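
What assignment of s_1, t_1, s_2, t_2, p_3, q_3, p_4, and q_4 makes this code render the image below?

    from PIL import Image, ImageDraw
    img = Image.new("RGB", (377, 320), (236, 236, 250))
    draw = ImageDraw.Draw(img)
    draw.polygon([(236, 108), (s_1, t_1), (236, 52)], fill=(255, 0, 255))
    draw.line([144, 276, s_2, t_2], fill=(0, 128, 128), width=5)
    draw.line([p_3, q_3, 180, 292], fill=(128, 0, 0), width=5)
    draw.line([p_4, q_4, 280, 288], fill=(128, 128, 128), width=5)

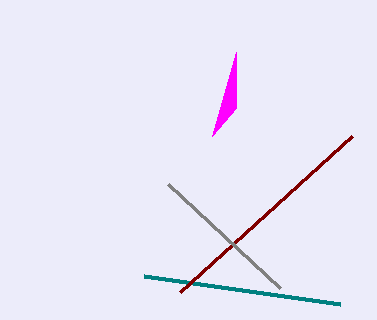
s_1 = 212
t_1 = 136
s_2 = 340
t_2 = 304
p_3 = 352
q_3 = 136
p_4 = 168
q_4 = 184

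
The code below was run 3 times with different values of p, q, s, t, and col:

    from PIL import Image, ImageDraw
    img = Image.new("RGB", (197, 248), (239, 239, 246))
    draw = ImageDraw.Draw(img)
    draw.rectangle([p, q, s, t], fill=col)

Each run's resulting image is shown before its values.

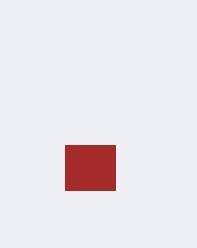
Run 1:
p = 65, q = 145, s = 115, t = 190, col = 'brown'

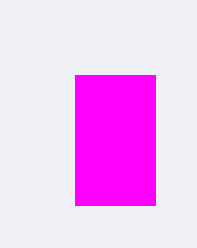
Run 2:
p = 75; q = 75; s = 155; t = 205; col = 'magenta'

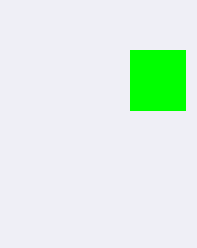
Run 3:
p = 130
q = 50
s = 185
t = 110
col = 'lime'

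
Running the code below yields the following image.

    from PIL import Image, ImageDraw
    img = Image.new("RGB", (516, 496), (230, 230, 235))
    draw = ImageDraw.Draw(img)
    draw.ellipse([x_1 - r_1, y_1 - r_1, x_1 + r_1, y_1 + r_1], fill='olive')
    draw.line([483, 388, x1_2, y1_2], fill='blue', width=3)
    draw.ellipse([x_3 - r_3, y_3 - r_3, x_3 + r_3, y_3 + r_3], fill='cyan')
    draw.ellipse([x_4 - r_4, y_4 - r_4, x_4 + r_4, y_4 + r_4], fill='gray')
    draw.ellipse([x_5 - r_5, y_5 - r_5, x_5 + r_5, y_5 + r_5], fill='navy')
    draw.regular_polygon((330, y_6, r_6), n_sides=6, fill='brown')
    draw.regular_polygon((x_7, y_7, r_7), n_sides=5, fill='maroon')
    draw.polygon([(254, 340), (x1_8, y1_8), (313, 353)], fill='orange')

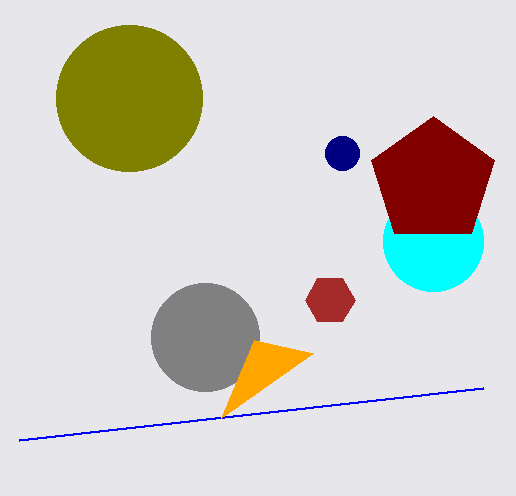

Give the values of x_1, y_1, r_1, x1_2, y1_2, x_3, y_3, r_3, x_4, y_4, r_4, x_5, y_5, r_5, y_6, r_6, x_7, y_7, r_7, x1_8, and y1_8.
x_1 = 129
y_1 = 98
r_1 = 73
x1_2 = 19
y1_2 = 440
x_3 = 433
y_3 = 241
r_3 = 50
x_4 = 205
y_4 = 337
r_4 = 54
x_5 = 342
y_5 = 153
r_5 = 17
y_6 = 300
r_6 = 25
x_7 = 433
y_7 = 181
r_7 = 65
x1_8 = 221
y1_8 = 418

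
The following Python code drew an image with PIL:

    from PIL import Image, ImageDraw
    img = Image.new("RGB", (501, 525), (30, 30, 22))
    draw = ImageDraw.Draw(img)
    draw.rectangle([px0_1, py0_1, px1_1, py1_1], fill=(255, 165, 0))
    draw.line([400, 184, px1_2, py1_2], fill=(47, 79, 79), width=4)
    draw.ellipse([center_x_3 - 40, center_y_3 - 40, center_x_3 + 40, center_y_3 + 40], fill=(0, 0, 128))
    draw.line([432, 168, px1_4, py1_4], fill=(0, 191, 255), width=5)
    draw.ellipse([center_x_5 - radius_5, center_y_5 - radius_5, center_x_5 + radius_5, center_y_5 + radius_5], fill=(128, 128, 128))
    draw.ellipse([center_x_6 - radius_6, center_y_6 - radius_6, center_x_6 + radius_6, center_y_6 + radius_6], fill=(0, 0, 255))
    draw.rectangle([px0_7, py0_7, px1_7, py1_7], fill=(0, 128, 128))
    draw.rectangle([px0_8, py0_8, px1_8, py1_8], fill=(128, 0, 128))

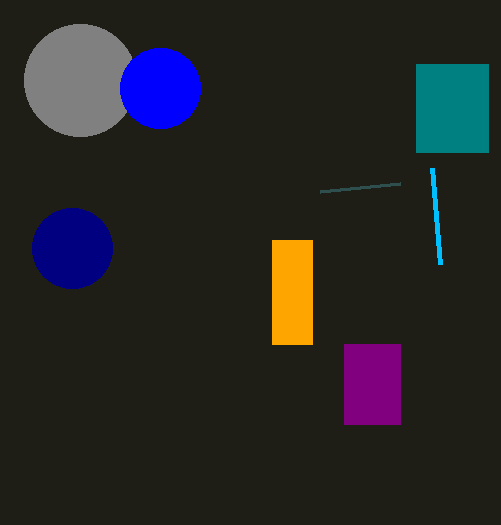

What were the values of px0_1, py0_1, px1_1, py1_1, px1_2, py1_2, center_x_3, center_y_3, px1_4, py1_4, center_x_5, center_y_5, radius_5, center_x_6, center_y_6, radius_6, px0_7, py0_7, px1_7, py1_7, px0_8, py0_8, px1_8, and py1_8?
px0_1 = 272
py0_1 = 240
px1_1 = 312
py1_1 = 344
px1_2 = 320
py1_2 = 192
center_x_3 = 72
center_y_3 = 248
px1_4 = 440
py1_4 = 264
center_x_5 = 80
center_y_5 = 80
radius_5 = 56
center_x_6 = 160
center_y_6 = 88
radius_6 = 40
px0_7 = 416
py0_7 = 64
px1_7 = 488
py1_7 = 152
px0_8 = 344
py0_8 = 344
px1_8 = 400
py1_8 = 424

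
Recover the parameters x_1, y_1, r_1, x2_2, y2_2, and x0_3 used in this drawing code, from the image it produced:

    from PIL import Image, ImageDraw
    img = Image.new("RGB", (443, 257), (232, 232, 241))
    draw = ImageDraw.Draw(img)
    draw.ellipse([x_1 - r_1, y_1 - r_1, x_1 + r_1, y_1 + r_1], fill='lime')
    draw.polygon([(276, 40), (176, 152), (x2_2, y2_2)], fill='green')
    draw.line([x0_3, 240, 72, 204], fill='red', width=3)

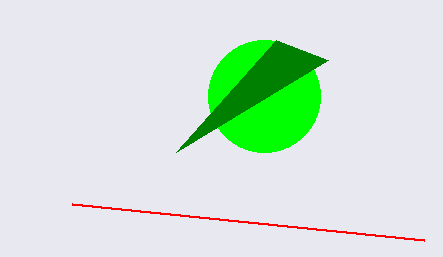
x_1 = 264
y_1 = 96
r_1 = 56
x2_2 = 328
y2_2 = 60
x0_3 = 424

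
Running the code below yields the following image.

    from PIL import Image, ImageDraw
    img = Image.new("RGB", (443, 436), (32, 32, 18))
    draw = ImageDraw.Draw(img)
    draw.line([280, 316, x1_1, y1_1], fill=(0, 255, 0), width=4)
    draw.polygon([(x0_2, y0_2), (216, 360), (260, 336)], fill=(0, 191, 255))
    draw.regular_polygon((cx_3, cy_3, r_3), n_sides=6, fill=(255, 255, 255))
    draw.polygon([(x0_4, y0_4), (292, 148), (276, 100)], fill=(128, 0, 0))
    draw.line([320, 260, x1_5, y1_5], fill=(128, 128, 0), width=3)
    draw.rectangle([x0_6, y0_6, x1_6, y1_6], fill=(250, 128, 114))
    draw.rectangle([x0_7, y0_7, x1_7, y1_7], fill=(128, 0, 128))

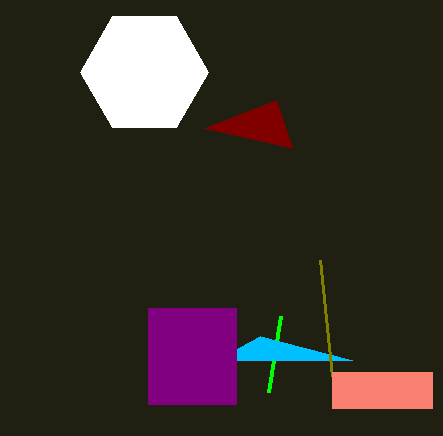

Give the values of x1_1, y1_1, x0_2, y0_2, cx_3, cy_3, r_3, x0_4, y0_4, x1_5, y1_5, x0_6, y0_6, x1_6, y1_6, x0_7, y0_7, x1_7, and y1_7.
x1_1 = 268, y1_1 = 392, x0_2 = 352, y0_2 = 360, cx_3 = 144, cy_3 = 72, r_3 = 64, x0_4 = 204, y0_4 = 128, x1_5 = 332, y1_5 = 376, x0_6 = 332, y0_6 = 372, x1_6 = 432, y1_6 = 408, x0_7 = 148, y0_7 = 308, x1_7 = 236, y1_7 = 404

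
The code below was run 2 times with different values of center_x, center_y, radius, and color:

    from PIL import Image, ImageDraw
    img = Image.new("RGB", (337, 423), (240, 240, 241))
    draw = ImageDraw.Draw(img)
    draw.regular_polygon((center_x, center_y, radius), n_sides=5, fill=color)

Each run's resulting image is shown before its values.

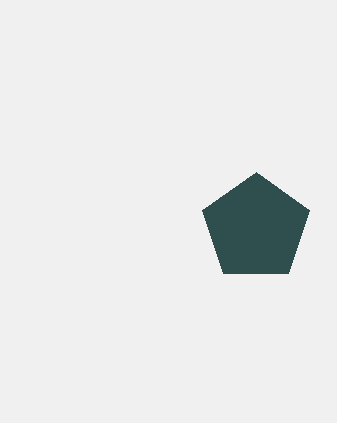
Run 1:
center_x = 256; center_y = 228; radius = 56; color = 'darkslategray'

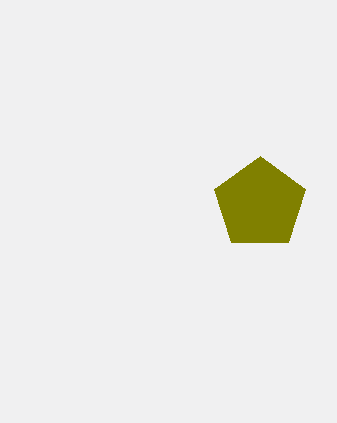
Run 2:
center_x = 260, center_y = 204, radius = 48, color = 'olive'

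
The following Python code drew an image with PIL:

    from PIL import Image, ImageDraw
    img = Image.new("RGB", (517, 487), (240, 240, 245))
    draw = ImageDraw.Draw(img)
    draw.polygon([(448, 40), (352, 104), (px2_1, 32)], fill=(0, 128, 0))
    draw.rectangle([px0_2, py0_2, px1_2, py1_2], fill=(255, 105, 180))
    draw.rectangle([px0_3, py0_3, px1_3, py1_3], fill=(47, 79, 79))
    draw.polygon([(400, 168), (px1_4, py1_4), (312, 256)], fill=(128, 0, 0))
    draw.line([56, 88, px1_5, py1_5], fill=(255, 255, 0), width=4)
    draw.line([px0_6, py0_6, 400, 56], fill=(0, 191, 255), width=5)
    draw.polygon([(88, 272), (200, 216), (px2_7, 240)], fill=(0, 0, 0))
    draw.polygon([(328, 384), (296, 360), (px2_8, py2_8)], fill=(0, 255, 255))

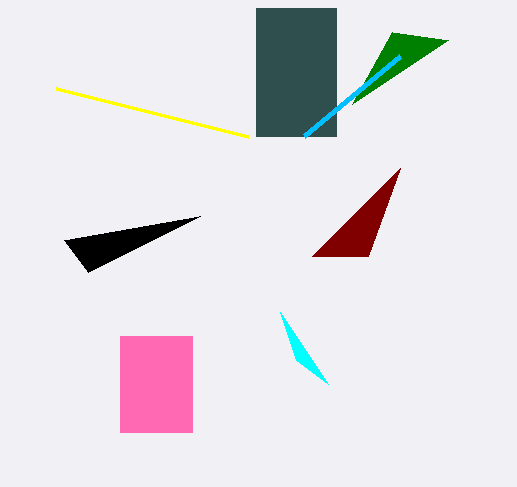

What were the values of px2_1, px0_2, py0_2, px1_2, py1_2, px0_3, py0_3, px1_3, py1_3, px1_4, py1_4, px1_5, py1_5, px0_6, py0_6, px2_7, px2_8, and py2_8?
px2_1 = 392; px0_2 = 120; py0_2 = 336; px1_2 = 192; py1_2 = 432; px0_3 = 256; py0_3 = 8; px1_3 = 336; py1_3 = 136; px1_4 = 368; py1_4 = 256; px1_5 = 248; py1_5 = 136; px0_6 = 304; py0_6 = 136; px2_7 = 64; px2_8 = 280; py2_8 = 312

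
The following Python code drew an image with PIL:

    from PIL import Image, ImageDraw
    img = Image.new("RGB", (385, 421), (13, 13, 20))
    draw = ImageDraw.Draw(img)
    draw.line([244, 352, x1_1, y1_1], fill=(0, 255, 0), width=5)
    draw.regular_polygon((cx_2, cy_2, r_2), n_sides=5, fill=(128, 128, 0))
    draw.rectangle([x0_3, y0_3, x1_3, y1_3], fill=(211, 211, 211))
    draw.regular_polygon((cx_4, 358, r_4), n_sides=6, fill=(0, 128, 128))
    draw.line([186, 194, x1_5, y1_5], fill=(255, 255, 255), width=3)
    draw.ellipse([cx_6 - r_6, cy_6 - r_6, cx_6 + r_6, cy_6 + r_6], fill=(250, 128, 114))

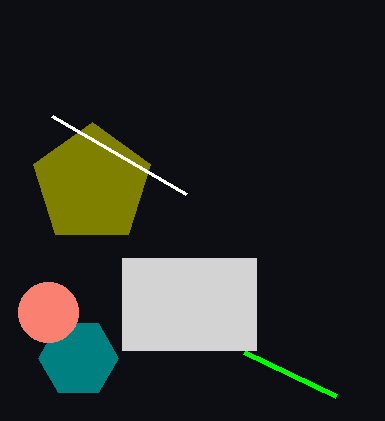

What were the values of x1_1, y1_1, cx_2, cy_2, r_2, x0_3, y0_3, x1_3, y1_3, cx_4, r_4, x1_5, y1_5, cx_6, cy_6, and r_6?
x1_1 = 336
y1_1 = 396
cx_2 = 92
cy_2 = 184
r_2 = 62
x0_3 = 122
y0_3 = 258
x1_3 = 256
y1_3 = 350
cx_4 = 78
r_4 = 40
x1_5 = 52
y1_5 = 116
cx_6 = 48
cy_6 = 312
r_6 = 30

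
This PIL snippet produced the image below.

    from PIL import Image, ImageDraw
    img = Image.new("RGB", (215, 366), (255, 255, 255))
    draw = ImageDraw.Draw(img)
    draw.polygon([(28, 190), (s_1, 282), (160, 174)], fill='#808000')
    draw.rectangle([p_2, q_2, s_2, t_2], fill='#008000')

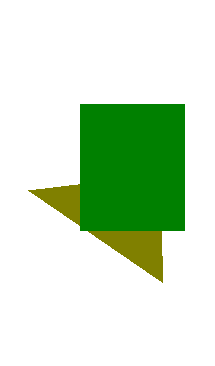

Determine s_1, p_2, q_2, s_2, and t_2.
s_1 = 162, p_2 = 80, q_2 = 104, s_2 = 184, t_2 = 230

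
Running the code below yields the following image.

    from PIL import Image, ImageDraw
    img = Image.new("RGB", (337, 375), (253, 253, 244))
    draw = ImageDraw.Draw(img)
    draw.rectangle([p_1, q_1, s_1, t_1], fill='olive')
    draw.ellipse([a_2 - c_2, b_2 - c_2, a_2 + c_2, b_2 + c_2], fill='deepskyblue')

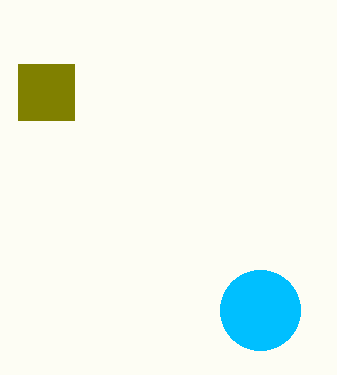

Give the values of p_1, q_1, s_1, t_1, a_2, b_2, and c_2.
p_1 = 18, q_1 = 64, s_1 = 74, t_1 = 120, a_2 = 260, b_2 = 310, c_2 = 40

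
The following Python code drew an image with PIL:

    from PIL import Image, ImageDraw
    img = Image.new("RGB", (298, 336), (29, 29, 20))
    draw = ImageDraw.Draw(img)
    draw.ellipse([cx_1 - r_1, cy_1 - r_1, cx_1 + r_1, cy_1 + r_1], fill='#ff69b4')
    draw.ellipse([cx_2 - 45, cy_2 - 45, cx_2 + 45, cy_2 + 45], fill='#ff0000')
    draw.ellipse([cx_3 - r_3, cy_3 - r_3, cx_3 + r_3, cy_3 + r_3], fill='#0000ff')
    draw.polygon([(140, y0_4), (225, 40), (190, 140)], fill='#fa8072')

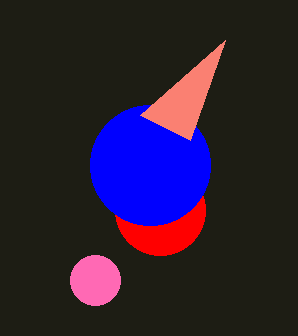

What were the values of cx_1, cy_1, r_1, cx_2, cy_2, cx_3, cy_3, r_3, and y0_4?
cx_1 = 95, cy_1 = 280, r_1 = 25, cx_2 = 160, cy_2 = 210, cx_3 = 150, cy_3 = 165, r_3 = 60, y0_4 = 115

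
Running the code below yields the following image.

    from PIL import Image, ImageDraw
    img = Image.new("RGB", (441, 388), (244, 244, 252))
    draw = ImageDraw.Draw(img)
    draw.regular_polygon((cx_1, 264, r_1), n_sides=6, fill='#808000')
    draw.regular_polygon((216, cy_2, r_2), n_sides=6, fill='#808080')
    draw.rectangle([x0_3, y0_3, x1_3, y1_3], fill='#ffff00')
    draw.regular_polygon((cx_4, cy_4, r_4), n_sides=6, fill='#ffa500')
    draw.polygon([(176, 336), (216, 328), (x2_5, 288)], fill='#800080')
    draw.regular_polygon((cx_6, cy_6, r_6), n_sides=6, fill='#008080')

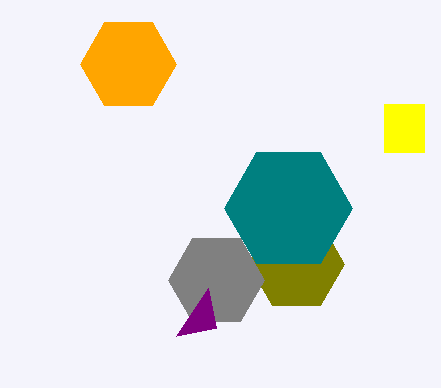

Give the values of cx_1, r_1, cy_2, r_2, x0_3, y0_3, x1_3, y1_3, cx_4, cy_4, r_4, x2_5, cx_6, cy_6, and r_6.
cx_1 = 296
r_1 = 48
cy_2 = 280
r_2 = 48
x0_3 = 384
y0_3 = 104
x1_3 = 424
y1_3 = 152
cx_4 = 128
cy_4 = 64
r_4 = 48
x2_5 = 208
cx_6 = 288
cy_6 = 208
r_6 = 64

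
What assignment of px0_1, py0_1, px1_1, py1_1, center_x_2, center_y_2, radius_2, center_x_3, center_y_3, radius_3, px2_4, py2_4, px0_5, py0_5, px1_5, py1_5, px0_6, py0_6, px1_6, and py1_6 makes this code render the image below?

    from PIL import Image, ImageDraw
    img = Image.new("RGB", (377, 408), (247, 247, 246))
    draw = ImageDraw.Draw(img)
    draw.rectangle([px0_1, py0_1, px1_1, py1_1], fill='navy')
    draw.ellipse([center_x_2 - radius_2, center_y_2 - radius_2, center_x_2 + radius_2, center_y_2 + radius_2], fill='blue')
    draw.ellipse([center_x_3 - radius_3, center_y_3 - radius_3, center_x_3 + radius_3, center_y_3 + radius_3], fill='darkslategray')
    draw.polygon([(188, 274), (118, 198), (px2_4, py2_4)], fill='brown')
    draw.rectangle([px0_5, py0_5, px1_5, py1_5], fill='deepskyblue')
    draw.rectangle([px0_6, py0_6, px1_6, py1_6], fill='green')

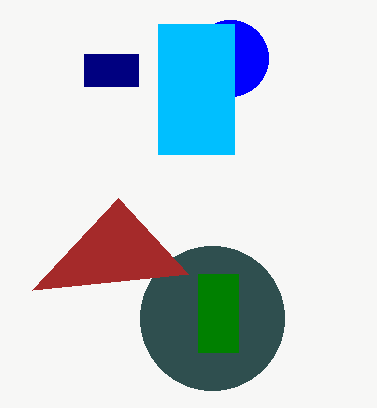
px0_1 = 84, py0_1 = 54, px1_1 = 138, py1_1 = 86, center_x_2 = 230, center_y_2 = 58, radius_2 = 38, center_x_3 = 212, center_y_3 = 318, radius_3 = 72, px2_4 = 32, py2_4 = 290, px0_5 = 158, py0_5 = 24, px1_5 = 234, py1_5 = 154, px0_6 = 198, py0_6 = 274, px1_6 = 238, py1_6 = 352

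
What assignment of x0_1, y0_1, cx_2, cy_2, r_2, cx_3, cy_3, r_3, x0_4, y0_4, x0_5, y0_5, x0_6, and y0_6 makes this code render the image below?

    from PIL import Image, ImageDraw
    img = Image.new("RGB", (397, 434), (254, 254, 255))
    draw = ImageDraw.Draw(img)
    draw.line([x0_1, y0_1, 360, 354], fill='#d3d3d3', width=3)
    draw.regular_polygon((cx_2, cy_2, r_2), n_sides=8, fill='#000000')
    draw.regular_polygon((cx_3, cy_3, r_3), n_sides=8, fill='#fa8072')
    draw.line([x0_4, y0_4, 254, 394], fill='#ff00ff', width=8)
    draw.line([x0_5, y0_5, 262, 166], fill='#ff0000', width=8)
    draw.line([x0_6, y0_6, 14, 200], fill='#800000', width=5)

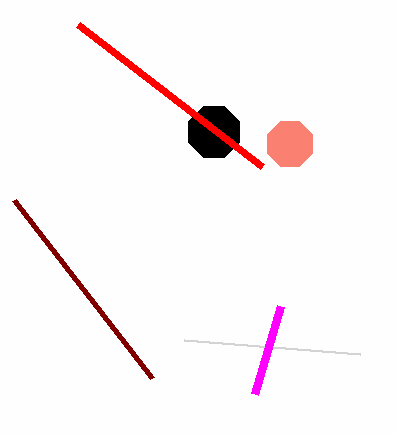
x0_1 = 184
y0_1 = 340
cx_2 = 214
cy_2 = 132
r_2 = 28
cx_3 = 290
cy_3 = 144
r_3 = 24
x0_4 = 280
y0_4 = 306
x0_5 = 78
y0_5 = 24
x0_6 = 152
y0_6 = 378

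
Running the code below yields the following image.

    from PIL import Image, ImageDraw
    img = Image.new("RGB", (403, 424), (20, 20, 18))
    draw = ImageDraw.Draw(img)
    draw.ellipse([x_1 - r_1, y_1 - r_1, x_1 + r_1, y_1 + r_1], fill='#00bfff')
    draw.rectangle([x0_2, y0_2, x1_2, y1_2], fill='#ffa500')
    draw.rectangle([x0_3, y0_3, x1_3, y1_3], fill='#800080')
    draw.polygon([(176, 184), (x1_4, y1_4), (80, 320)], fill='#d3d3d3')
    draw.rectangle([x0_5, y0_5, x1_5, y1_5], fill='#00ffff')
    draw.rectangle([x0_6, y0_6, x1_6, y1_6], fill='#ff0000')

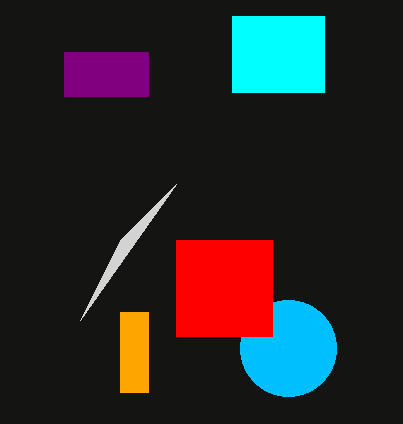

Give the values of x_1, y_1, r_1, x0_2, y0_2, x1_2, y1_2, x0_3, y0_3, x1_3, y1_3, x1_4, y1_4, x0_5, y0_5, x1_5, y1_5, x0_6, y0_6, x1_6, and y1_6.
x_1 = 288
y_1 = 348
r_1 = 48
x0_2 = 120
y0_2 = 312
x1_2 = 148
y1_2 = 392
x0_3 = 64
y0_3 = 52
x1_3 = 148
y1_3 = 96
x1_4 = 120
y1_4 = 240
x0_5 = 232
y0_5 = 16
x1_5 = 324
y1_5 = 92
x0_6 = 176
y0_6 = 240
x1_6 = 272
y1_6 = 336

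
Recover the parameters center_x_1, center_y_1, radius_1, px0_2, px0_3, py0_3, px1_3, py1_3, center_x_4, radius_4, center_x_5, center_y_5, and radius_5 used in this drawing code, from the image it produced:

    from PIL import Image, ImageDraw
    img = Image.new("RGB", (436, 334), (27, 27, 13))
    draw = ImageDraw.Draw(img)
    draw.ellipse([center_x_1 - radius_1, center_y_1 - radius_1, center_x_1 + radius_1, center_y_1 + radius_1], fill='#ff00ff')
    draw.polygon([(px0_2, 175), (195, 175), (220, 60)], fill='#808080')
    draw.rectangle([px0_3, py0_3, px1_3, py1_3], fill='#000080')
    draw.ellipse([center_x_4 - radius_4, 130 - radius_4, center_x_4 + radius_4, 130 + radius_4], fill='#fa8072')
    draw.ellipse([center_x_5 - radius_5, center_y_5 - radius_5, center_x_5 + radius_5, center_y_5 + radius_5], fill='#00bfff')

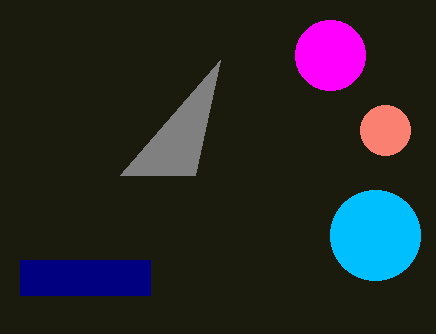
center_x_1 = 330
center_y_1 = 55
radius_1 = 35
px0_2 = 120
px0_3 = 20
py0_3 = 260
px1_3 = 150
py1_3 = 295
center_x_4 = 385
radius_4 = 25
center_x_5 = 375
center_y_5 = 235
radius_5 = 45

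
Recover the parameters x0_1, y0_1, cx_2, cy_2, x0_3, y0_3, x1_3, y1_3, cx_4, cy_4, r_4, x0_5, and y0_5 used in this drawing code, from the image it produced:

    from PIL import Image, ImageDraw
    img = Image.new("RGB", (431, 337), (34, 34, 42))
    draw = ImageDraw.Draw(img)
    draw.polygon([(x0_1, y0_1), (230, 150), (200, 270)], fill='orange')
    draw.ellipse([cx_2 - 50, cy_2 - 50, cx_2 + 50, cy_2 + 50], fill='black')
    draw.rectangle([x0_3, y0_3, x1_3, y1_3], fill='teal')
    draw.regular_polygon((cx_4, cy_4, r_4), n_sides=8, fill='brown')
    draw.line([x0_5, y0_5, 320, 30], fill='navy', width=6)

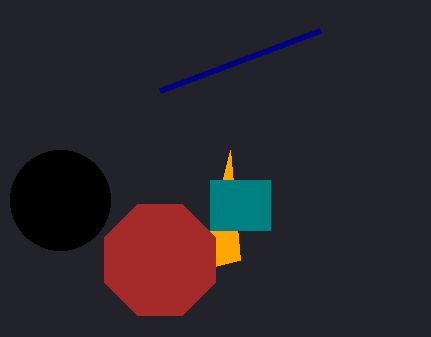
x0_1 = 240; y0_1 = 260; cx_2 = 60; cy_2 = 200; x0_3 = 210; y0_3 = 180; x1_3 = 270; y1_3 = 230; cx_4 = 160; cy_4 = 260; r_4 = 60; x0_5 = 160; y0_5 = 90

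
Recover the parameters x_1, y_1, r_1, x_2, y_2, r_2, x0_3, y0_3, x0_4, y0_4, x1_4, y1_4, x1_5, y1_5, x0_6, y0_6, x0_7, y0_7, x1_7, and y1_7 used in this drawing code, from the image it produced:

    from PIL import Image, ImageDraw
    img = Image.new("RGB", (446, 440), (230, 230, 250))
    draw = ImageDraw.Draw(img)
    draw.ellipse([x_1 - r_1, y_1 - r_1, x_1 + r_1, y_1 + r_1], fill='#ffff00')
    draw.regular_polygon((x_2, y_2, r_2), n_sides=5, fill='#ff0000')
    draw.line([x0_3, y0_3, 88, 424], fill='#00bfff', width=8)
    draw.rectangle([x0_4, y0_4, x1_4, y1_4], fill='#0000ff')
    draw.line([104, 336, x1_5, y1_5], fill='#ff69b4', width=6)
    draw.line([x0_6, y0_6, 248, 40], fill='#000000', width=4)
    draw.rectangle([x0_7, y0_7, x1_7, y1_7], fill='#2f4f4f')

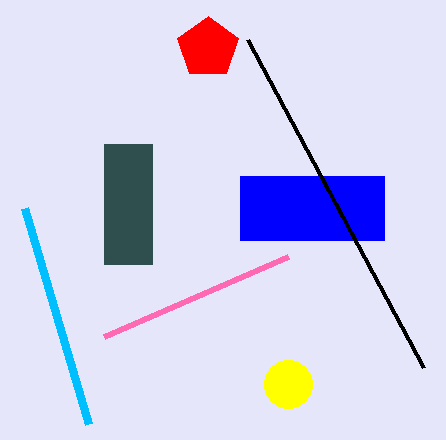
x_1 = 288
y_1 = 384
r_1 = 24
x_2 = 208
y_2 = 48
r_2 = 32
x0_3 = 24
y0_3 = 208
x0_4 = 240
y0_4 = 176
x1_4 = 384
y1_4 = 240
x1_5 = 288
y1_5 = 256
x0_6 = 424
y0_6 = 368
x0_7 = 104
y0_7 = 144
x1_7 = 152
y1_7 = 264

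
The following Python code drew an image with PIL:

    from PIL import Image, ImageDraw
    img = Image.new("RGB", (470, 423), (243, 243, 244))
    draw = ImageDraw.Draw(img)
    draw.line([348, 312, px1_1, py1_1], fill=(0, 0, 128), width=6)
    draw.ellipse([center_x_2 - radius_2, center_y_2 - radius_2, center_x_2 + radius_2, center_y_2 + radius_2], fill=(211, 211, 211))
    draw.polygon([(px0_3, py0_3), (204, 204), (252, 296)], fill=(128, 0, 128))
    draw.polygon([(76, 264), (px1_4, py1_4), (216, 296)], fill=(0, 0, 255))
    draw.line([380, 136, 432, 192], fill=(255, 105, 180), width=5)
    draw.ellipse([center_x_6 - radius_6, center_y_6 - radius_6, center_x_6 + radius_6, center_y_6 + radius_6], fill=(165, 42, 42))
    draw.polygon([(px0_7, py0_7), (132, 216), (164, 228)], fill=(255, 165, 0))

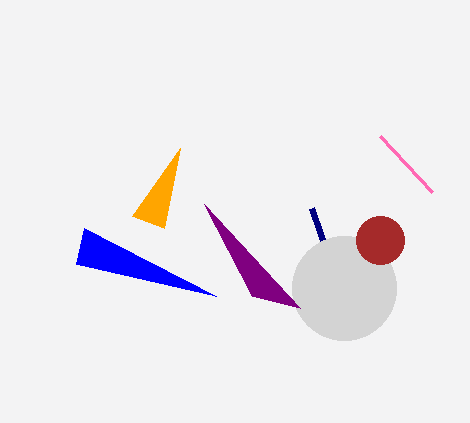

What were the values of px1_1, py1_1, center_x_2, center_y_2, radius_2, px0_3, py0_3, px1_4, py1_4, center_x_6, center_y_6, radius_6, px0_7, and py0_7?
px1_1 = 312
py1_1 = 208
center_x_2 = 344
center_y_2 = 288
radius_2 = 52
px0_3 = 300
py0_3 = 308
px1_4 = 84
py1_4 = 228
center_x_6 = 380
center_y_6 = 240
radius_6 = 24
px0_7 = 180
py0_7 = 148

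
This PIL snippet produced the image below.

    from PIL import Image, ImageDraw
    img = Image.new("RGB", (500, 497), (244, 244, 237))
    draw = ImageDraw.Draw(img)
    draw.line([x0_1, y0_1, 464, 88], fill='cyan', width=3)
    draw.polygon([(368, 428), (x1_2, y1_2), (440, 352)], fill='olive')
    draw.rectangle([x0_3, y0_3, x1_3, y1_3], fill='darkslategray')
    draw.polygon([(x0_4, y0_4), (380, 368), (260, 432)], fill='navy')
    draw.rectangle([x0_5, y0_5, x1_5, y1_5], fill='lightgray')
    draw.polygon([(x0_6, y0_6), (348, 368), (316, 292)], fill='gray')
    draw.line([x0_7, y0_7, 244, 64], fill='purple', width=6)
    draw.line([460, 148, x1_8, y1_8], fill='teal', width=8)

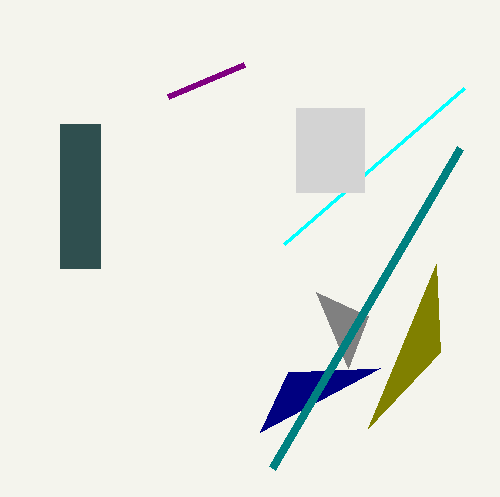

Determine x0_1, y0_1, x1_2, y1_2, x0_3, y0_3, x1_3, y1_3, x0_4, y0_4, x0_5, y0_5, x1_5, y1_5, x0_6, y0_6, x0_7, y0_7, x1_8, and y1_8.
x0_1 = 284, y0_1 = 244, x1_2 = 436, y1_2 = 264, x0_3 = 60, y0_3 = 124, x1_3 = 100, y1_3 = 268, x0_4 = 288, y0_4 = 372, x0_5 = 296, y0_5 = 108, x1_5 = 364, y1_5 = 192, x0_6 = 368, y0_6 = 316, x0_7 = 168, y0_7 = 96, x1_8 = 272, y1_8 = 468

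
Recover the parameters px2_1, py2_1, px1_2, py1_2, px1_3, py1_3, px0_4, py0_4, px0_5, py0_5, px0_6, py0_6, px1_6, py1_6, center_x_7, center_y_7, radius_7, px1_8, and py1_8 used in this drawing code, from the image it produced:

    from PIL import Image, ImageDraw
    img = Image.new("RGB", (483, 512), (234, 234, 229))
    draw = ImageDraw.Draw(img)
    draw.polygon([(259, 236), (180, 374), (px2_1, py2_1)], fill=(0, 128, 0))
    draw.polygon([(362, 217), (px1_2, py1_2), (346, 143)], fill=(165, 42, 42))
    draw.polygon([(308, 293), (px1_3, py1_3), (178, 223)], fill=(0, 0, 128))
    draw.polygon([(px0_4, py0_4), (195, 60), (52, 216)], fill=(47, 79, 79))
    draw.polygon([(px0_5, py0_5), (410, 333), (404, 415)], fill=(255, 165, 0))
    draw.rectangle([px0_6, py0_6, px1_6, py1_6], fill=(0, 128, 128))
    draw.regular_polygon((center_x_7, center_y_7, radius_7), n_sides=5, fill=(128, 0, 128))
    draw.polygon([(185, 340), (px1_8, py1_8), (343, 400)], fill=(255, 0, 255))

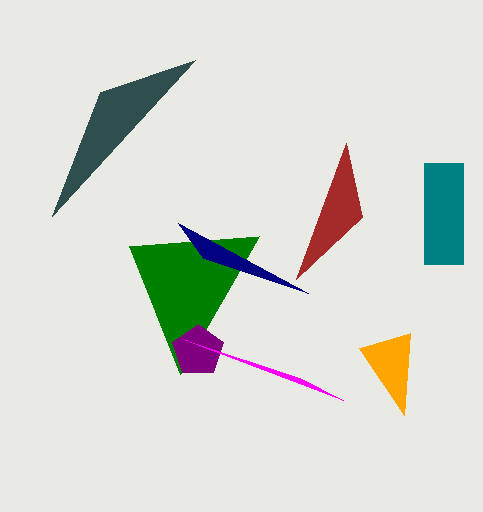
px2_1 = 129, py2_1 = 246, px1_2 = 296, py1_2 = 279, px1_3 = 203, py1_3 = 258, px0_4 = 100, py0_4 = 92, px0_5 = 359, py0_5 = 348, px0_6 = 424, py0_6 = 163, px1_6 = 463, py1_6 = 264, center_x_7 = 198, center_y_7 = 351, radius_7 = 27, px1_8 = 300, py1_8 = 378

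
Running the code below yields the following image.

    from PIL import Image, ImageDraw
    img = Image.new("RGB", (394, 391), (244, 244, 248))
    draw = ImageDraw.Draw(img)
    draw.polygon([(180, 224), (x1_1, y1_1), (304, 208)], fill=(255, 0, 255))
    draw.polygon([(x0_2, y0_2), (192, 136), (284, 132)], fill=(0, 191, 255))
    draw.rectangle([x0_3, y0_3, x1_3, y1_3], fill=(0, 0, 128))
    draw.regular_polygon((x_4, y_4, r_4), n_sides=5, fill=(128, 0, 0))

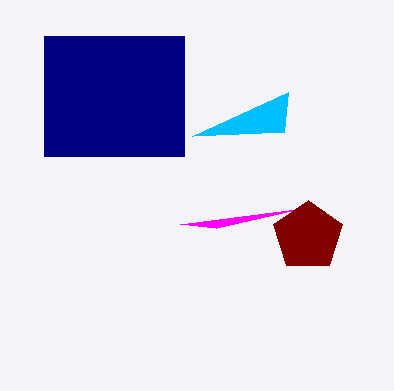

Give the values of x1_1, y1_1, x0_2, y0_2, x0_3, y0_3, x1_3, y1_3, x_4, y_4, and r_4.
x1_1 = 216, y1_1 = 228, x0_2 = 288, y0_2 = 92, x0_3 = 44, y0_3 = 36, x1_3 = 184, y1_3 = 156, x_4 = 308, y_4 = 236, r_4 = 36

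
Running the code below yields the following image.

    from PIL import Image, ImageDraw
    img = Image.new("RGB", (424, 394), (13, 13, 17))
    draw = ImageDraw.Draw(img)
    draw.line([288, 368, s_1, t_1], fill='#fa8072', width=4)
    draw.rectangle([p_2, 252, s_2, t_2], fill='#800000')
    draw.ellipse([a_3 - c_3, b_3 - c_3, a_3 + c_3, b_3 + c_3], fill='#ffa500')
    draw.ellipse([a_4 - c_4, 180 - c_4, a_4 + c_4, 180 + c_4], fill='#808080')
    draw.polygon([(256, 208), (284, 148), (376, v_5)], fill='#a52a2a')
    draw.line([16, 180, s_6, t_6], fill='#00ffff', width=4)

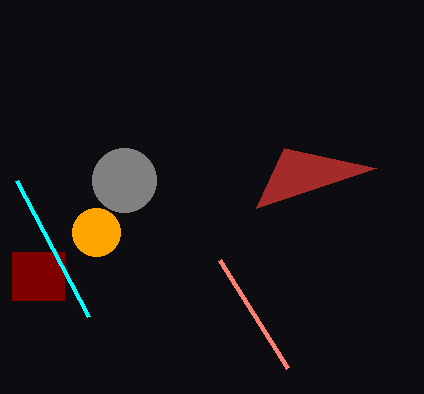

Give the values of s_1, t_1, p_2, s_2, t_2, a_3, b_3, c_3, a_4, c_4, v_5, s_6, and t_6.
s_1 = 220; t_1 = 260; p_2 = 12; s_2 = 64; t_2 = 300; a_3 = 96; b_3 = 232; c_3 = 24; a_4 = 124; c_4 = 32; v_5 = 168; s_6 = 88; t_6 = 316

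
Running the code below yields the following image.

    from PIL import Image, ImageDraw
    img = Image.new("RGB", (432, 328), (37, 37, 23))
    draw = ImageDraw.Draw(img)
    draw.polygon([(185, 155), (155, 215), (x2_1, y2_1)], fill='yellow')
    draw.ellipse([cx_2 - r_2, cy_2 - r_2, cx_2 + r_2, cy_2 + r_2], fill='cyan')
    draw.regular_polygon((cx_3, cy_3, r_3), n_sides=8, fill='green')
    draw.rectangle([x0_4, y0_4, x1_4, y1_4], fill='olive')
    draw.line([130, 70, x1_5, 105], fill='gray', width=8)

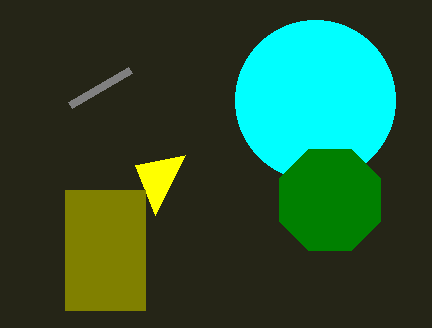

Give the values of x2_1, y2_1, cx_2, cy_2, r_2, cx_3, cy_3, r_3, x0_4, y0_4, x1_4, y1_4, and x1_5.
x2_1 = 135
y2_1 = 165
cx_2 = 315
cy_2 = 100
r_2 = 80
cx_3 = 330
cy_3 = 200
r_3 = 55
x0_4 = 65
y0_4 = 190
x1_4 = 145
y1_4 = 310
x1_5 = 70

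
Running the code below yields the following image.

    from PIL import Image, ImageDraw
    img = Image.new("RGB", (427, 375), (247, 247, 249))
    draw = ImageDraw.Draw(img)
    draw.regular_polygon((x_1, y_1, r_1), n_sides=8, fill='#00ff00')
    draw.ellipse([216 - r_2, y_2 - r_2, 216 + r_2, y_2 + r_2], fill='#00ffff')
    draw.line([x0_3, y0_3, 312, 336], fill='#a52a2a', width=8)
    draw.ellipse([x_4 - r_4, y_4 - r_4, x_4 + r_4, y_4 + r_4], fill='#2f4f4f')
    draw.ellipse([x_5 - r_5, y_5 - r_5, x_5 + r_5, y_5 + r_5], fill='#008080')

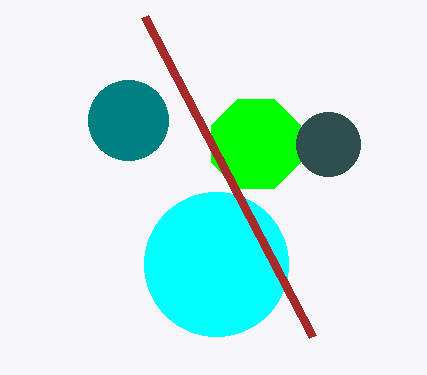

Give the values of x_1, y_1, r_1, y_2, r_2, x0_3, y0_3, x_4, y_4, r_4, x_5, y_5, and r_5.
x_1 = 256, y_1 = 144, r_1 = 48, y_2 = 264, r_2 = 72, x0_3 = 144, y0_3 = 16, x_4 = 328, y_4 = 144, r_4 = 32, x_5 = 128, y_5 = 120, r_5 = 40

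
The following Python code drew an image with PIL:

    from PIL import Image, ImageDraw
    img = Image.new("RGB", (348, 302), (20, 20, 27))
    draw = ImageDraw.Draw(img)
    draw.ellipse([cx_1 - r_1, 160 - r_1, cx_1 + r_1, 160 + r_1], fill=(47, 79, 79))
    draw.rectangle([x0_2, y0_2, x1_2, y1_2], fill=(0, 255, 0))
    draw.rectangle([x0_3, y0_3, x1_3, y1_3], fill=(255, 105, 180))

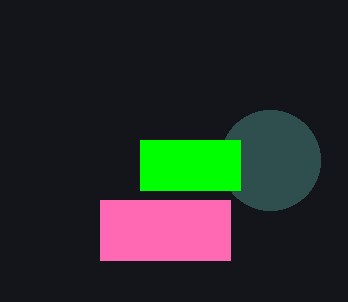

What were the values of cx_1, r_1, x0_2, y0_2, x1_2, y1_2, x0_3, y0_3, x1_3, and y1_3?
cx_1 = 270
r_1 = 50
x0_2 = 140
y0_2 = 140
x1_2 = 240
y1_2 = 190
x0_3 = 100
y0_3 = 200
x1_3 = 230
y1_3 = 260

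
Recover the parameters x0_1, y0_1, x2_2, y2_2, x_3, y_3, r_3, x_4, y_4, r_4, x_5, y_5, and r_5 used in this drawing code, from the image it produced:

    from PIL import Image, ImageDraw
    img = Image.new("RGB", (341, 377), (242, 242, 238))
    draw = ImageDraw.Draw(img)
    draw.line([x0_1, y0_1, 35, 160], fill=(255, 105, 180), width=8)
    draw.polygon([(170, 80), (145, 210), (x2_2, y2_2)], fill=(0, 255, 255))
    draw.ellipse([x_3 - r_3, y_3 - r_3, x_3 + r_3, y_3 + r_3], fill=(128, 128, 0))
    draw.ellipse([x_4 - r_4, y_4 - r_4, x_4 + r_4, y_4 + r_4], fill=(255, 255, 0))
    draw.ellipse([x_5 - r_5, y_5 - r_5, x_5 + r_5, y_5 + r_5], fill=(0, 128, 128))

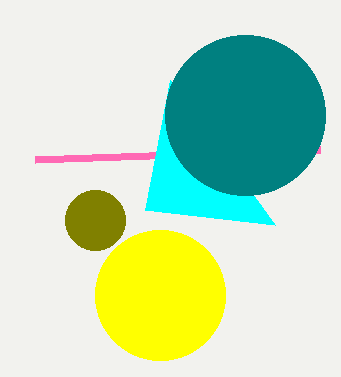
x0_1 = 320, y0_1 = 150, x2_2 = 275, y2_2 = 225, x_3 = 95, y_3 = 220, r_3 = 30, x_4 = 160, y_4 = 295, r_4 = 65, x_5 = 245, y_5 = 115, r_5 = 80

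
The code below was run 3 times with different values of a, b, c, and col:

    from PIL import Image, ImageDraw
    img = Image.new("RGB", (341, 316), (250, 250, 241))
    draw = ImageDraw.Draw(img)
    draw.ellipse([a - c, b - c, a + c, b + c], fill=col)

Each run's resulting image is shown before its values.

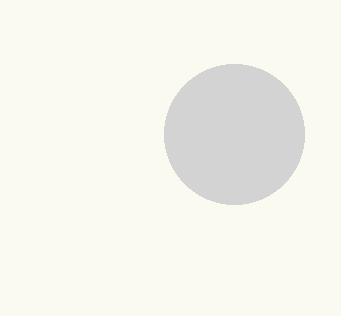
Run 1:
a = 234, b = 134, c = 70, col = 'lightgray'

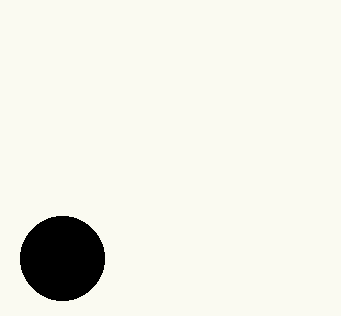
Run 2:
a = 62; b = 258; c = 42; col = 'black'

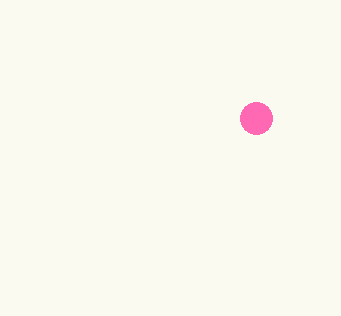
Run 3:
a = 256
b = 118
c = 16
col = 'hotpink'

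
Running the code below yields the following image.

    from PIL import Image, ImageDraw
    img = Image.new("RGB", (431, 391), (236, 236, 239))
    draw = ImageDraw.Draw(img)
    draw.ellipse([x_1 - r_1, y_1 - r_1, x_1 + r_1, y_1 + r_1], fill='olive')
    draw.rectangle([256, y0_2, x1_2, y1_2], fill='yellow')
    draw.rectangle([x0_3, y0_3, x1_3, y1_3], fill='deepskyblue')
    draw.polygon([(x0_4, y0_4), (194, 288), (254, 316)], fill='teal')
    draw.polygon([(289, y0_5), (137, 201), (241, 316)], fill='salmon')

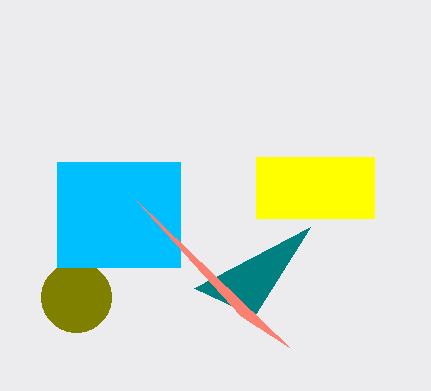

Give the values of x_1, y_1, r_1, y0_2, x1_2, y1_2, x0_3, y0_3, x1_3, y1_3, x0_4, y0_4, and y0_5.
x_1 = 76; y_1 = 297; r_1 = 35; y0_2 = 157; x1_2 = 374; y1_2 = 218; x0_3 = 57; y0_3 = 162; x1_3 = 180; y1_3 = 267; x0_4 = 310; y0_4 = 227; y0_5 = 347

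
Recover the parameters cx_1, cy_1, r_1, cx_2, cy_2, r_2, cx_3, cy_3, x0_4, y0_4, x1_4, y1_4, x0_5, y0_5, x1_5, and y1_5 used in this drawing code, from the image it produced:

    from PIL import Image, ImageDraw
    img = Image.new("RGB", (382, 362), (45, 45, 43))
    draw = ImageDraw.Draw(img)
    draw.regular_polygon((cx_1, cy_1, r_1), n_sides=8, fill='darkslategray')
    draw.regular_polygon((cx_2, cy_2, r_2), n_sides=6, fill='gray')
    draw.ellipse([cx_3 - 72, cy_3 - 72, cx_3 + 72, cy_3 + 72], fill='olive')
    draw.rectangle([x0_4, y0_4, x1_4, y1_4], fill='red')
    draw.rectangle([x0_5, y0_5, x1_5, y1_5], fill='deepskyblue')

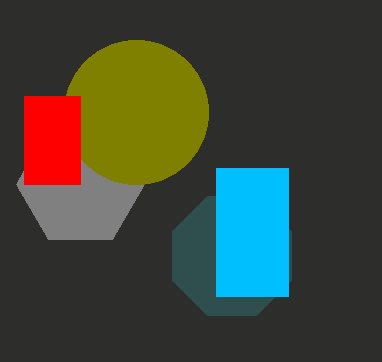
cx_1 = 232; cy_1 = 256; r_1 = 64; cx_2 = 80; cy_2 = 184; r_2 = 64; cx_3 = 136; cy_3 = 112; x0_4 = 24; y0_4 = 96; x1_4 = 80; y1_4 = 184; x0_5 = 216; y0_5 = 168; x1_5 = 288; y1_5 = 296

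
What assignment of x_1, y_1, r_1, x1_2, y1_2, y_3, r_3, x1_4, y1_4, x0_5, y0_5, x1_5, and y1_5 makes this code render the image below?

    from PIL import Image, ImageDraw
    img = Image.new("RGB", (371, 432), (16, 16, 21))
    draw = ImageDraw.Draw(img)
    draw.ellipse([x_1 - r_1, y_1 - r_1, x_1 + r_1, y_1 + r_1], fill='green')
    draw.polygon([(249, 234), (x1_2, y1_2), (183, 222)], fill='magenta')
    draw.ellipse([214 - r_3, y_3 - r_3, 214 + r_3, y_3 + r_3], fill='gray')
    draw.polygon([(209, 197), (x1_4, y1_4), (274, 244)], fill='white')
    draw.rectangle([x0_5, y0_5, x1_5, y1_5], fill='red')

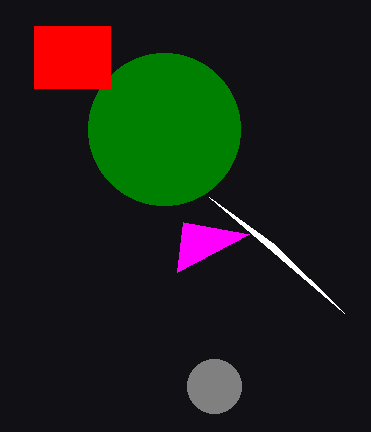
x_1 = 164, y_1 = 129, r_1 = 76, x1_2 = 177, y1_2 = 272, y_3 = 386, r_3 = 27, x1_4 = 344, y1_4 = 313, x0_5 = 34, y0_5 = 26, x1_5 = 110, y1_5 = 88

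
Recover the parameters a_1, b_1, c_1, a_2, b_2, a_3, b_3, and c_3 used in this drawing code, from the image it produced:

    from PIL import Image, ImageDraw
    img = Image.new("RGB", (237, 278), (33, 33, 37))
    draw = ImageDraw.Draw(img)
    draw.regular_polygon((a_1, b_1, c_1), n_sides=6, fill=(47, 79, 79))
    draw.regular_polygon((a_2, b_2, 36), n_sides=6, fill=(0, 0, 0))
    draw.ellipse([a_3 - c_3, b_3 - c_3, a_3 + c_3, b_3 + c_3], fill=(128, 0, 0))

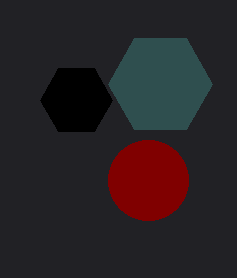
a_1 = 160, b_1 = 84, c_1 = 52, a_2 = 76, b_2 = 100, a_3 = 148, b_3 = 180, c_3 = 40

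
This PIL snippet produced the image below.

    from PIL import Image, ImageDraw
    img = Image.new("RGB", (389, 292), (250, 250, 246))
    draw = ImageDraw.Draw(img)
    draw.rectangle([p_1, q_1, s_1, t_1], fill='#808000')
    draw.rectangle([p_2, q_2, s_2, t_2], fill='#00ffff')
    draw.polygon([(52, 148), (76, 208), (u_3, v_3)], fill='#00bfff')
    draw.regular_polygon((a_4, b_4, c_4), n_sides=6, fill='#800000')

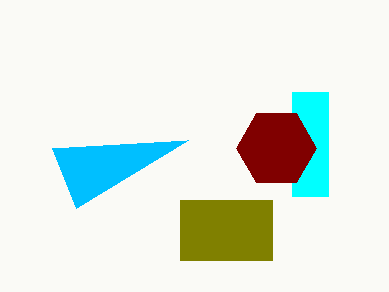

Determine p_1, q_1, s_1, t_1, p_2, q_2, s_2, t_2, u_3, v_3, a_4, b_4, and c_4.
p_1 = 180
q_1 = 200
s_1 = 272
t_1 = 260
p_2 = 292
q_2 = 92
s_2 = 328
t_2 = 196
u_3 = 188
v_3 = 140
a_4 = 276
b_4 = 148
c_4 = 40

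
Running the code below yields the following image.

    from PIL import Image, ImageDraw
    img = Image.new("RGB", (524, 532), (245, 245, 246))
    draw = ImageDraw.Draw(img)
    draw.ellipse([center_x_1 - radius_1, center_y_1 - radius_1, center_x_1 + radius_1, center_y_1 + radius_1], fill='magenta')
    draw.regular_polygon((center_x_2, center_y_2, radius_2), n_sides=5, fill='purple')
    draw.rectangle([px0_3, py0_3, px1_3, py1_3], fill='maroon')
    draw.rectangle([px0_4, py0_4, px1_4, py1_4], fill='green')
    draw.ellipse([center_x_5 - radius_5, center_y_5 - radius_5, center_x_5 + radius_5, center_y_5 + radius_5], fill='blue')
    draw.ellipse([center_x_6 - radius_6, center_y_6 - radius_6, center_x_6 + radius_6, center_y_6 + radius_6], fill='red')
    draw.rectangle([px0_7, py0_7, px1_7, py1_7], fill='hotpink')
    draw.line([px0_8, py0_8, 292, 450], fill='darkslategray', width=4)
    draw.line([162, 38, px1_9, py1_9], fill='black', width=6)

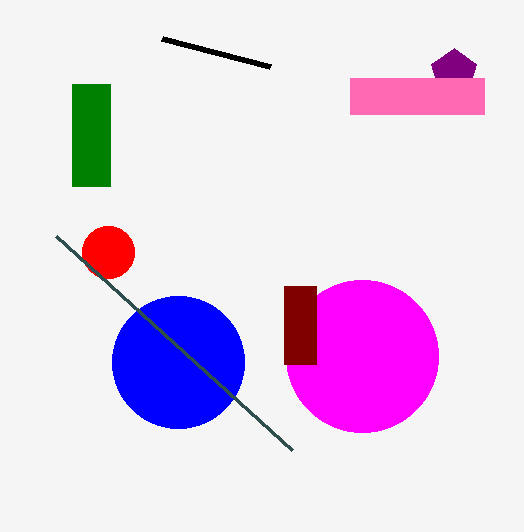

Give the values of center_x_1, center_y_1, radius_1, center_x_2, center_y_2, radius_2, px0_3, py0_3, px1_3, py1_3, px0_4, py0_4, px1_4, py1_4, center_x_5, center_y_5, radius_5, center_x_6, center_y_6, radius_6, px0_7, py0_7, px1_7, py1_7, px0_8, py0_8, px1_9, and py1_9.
center_x_1 = 362
center_y_1 = 356
radius_1 = 76
center_x_2 = 454
center_y_2 = 72
radius_2 = 24
px0_3 = 284
py0_3 = 286
px1_3 = 316
py1_3 = 364
px0_4 = 72
py0_4 = 84
px1_4 = 110
py1_4 = 186
center_x_5 = 178
center_y_5 = 362
radius_5 = 66
center_x_6 = 108
center_y_6 = 252
radius_6 = 26
px0_7 = 350
py0_7 = 78
px1_7 = 484
py1_7 = 114
px0_8 = 56
py0_8 = 236
px1_9 = 270
py1_9 = 66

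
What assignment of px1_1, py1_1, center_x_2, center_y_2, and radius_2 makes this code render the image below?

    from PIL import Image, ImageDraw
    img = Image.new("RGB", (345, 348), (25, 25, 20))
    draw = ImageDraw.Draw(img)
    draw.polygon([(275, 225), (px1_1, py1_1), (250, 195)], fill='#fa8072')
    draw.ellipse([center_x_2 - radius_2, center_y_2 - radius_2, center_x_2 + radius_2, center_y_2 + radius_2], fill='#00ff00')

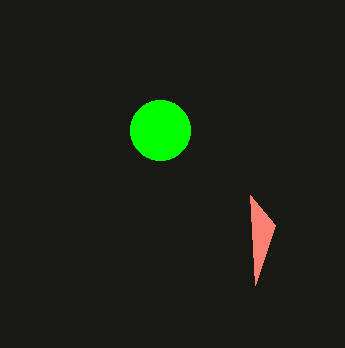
px1_1 = 255; py1_1 = 285; center_x_2 = 160; center_y_2 = 130; radius_2 = 30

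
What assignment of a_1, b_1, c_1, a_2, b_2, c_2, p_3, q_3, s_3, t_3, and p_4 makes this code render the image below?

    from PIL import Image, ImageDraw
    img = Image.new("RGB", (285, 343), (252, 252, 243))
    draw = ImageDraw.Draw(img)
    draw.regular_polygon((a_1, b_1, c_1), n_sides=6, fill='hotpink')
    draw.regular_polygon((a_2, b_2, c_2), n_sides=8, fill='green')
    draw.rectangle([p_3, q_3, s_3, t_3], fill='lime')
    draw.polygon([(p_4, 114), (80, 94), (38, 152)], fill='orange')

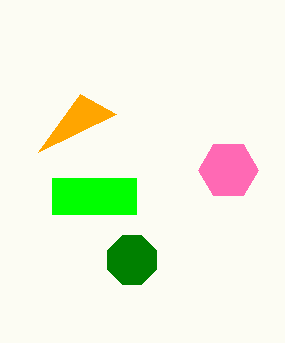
a_1 = 228, b_1 = 170, c_1 = 30, a_2 = 132, b_2 = 260, c_2 = 26, p_3 = 52, q_3 = 178, s_3 = 136, t_3 = 214, p_4 = 116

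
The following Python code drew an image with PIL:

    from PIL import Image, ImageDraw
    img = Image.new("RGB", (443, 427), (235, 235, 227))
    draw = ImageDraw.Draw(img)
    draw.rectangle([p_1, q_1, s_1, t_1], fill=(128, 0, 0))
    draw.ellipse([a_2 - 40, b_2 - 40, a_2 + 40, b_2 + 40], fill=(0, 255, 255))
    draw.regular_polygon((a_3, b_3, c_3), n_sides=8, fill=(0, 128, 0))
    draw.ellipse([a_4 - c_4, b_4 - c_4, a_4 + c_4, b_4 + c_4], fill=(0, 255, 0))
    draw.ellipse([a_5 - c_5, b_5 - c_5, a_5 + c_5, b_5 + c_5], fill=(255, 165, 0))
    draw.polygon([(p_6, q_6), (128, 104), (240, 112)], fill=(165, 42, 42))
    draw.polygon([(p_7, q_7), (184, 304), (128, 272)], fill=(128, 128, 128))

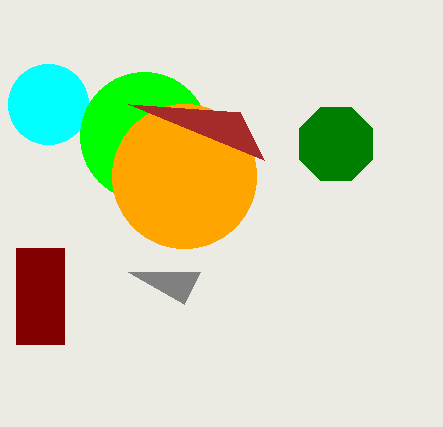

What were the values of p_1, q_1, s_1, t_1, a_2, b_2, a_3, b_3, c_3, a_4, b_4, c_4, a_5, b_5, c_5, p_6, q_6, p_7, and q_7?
p_1 = 16
q_1 = 248
s_1 = 64
t_1 = 344
a_2 = 48
b_2 = 104
a_3 = 336
b_3 = 144
c_3 = 40
a_4 = 144
b_4 = 136
c_4 = 64
a_5 = 184
b_5 = 176
c_5 = 72
p_6 = 264
q_6 = 160
p_7 = 200
q_7 = 272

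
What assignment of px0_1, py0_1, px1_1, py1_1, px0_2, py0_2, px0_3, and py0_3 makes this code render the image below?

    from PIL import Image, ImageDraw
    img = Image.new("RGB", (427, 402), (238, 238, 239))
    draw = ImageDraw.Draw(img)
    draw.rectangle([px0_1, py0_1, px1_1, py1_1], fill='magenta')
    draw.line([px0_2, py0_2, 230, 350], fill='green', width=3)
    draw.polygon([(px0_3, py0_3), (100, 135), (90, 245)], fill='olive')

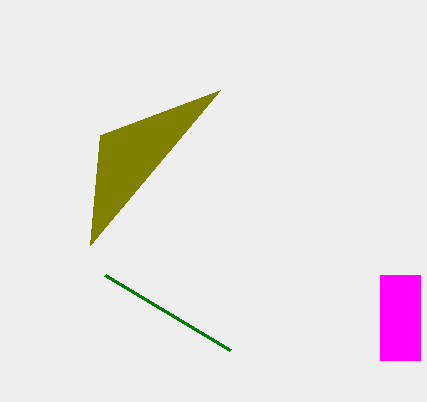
px0_1 = 380, py0_1 = 275, px1_1 = 420, py1_1 = 360, px0_2 = 105, py0_2 = 275, px0_3 = 220, py0_3 = 90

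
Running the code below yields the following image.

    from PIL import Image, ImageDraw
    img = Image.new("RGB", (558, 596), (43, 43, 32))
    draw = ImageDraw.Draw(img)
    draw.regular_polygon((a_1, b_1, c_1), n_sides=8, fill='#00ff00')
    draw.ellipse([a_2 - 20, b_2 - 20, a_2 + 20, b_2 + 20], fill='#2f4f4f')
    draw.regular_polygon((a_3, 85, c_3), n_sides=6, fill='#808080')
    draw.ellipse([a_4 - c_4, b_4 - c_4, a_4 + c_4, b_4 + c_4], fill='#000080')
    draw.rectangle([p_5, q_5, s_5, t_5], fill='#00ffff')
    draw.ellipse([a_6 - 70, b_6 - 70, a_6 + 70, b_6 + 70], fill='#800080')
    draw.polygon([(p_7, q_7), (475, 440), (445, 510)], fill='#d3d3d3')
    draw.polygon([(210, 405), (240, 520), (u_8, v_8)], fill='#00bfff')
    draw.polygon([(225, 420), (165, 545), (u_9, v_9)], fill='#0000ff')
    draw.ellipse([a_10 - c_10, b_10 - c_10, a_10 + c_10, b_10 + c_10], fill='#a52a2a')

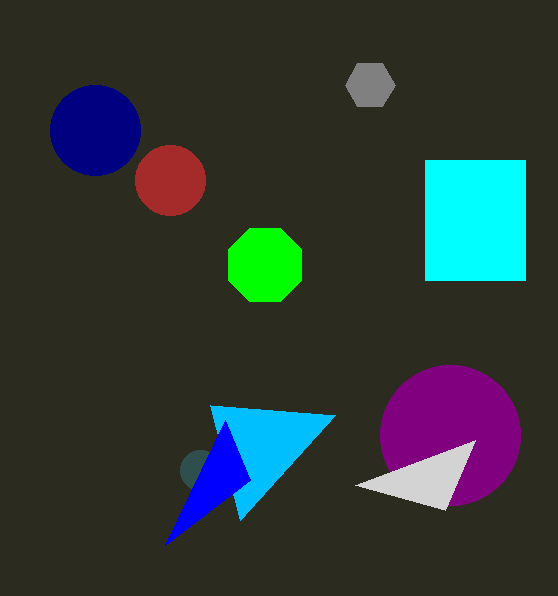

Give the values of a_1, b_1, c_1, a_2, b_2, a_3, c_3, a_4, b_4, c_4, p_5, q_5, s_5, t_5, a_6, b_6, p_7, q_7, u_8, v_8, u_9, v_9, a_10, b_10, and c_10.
a_1 = 265, b_1 = 265, c_1 = 40, a_2 = 200, b_2 = 470, a_3 = 370, c_3 = 25, a_4 = 95, b_4 = 130, c_4 = 45, p_5 = 425, q_5 = 160, s_5 = 525, t_5 = 280, a_6 = 450, b_6 = 435, p_7 = 355, q_7 = 485, u_8 = 335, v_8 = 415, u_9 = 250, v_9 = 480, a_10 = 170, b_10 = 180, c_10 = 35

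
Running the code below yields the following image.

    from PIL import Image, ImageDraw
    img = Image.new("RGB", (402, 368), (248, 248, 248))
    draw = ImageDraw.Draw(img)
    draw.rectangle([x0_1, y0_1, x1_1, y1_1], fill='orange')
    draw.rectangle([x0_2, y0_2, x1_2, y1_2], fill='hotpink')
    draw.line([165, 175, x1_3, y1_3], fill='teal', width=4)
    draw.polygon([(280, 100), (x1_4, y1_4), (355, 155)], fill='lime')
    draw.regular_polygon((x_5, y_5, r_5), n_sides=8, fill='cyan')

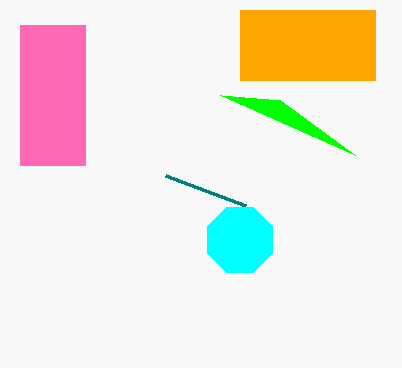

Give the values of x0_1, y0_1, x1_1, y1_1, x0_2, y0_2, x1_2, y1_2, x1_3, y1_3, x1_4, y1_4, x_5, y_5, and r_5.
x0_1 = 240
y0_1 = 10
x1_1 = 375
y1_1 = 80
x0_2 = 20
y0_2 = 25
x1_2 = 85
y1_2 = 165
x1_3 = 245
y1_3 = 205
x1_4 = 220
y1_4 = 95
x_5 = 240
y_5 = 240
r_5 = 35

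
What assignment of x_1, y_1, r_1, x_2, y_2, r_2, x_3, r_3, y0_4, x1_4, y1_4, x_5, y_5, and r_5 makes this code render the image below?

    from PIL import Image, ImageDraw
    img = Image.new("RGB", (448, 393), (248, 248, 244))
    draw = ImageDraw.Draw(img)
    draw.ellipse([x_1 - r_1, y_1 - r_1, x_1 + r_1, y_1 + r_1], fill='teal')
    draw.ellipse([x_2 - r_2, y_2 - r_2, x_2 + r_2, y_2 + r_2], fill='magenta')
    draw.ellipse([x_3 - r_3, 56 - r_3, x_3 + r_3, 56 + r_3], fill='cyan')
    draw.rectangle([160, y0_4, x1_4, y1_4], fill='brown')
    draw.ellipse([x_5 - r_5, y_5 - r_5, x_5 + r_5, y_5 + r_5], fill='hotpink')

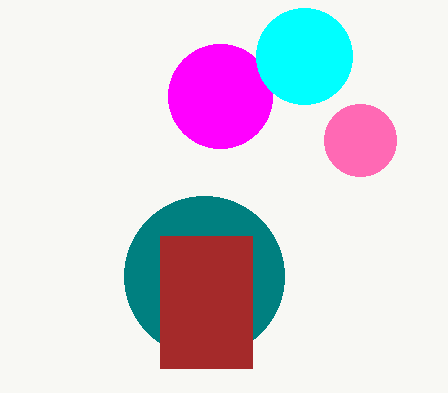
x_1 = 204, y_1 = 276, r_1 = 80, x_2 = 220, y_2 = 96, r_2 = 52, x_3 = 304, r_3 = 48, y0_4 = 236, x1_4 = 252, y1_4 = 368, x_5 = 360, y_5 = 140, r_5 = 36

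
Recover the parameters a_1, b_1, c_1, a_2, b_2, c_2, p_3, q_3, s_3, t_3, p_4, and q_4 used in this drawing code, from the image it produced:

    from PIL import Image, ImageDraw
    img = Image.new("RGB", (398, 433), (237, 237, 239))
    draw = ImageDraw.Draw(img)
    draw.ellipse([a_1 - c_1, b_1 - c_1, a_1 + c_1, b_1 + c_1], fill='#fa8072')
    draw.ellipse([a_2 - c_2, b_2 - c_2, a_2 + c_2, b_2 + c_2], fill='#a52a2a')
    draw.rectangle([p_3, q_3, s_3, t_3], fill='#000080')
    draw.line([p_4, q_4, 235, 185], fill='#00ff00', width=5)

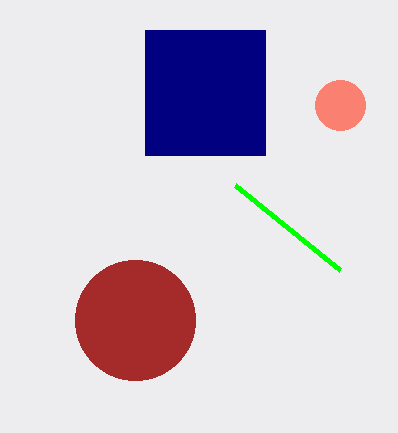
a_1 = 340; b_1 = 105; c_1 = 25; a_2 = 135; b_2 = 320; c_2 = 60; p_3 = 145; q_3 = 30; s_3 = 265; t_3 = 155; p_4 = 340; q_4 = 270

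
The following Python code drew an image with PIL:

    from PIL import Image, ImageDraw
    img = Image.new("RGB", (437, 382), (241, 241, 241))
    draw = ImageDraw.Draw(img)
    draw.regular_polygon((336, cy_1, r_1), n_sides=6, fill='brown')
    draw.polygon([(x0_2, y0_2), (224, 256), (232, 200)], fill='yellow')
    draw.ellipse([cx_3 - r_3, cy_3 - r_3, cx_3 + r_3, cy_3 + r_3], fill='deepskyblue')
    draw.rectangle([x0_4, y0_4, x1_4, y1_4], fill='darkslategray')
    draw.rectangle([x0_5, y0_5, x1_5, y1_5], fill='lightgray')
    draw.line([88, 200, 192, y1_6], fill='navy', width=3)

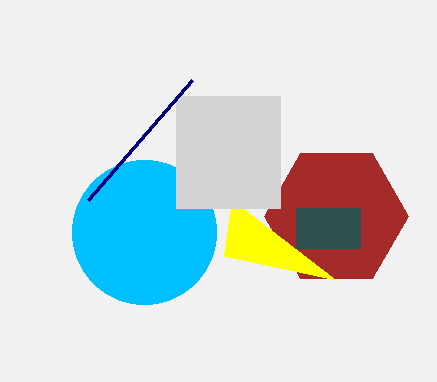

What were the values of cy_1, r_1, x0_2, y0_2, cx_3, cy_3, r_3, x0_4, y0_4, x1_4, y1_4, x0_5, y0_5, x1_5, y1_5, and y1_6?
cy_1 = 216, r_1 = 72, x0_2 = 336, y0_2 = 280, cx_3 = 144, cy_3 = 232, r_3 = 72, x0_4 = 296, y0_4 = 208, x1_4 = 360, y1_4 = 248, x0_5 = 176, y0_5 = 96, x1_5 = 280, y1_5 = 208, y1_6 = 80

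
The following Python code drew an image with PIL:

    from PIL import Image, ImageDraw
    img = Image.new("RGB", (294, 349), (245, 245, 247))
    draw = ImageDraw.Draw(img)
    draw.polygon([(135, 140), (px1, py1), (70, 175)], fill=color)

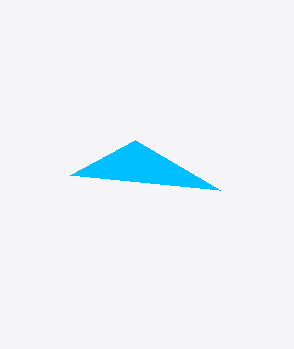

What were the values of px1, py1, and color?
px1 = 220, py1 = 190, color = 'deepskyblue'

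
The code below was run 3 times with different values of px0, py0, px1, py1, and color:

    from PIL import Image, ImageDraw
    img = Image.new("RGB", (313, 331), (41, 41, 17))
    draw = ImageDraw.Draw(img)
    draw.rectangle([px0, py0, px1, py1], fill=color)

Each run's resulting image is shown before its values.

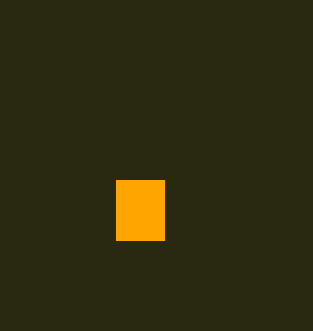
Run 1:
px0 = 116, py0 = 180, px1 = 164, py1 = 240, color = 'orange'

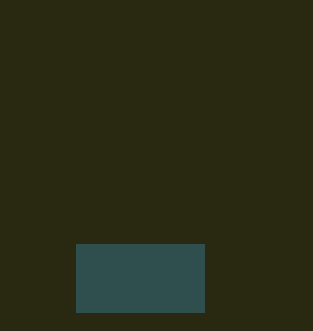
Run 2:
px0 = 76
py0 = 244
px1 = 204
py1 = 312
color = 'darkslategray'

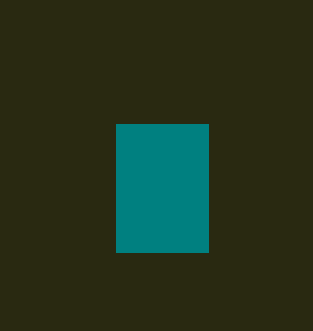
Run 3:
px0 = 116
py0 = 124
px1 = 208
py1 = 252
color = 'teal'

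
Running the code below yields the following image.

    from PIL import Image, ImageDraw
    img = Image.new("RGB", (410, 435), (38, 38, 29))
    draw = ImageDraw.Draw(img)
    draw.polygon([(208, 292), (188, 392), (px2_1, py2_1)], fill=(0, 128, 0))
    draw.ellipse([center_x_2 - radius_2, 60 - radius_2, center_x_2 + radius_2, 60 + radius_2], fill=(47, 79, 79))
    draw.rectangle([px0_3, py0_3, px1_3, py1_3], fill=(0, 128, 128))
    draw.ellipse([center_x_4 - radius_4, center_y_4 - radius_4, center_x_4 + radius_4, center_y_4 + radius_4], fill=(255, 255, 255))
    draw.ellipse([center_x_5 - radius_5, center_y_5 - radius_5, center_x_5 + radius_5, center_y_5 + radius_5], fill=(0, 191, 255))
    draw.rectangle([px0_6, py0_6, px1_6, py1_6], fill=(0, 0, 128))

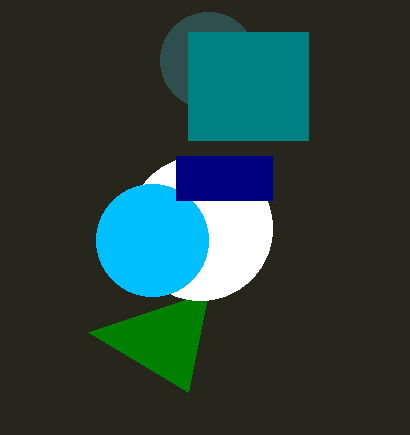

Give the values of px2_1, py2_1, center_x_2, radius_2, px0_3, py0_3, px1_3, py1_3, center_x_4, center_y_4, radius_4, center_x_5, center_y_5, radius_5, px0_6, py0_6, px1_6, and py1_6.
px2_1 = 88; py2_1 = 332; center_x_2 = 208; radius_2 = 48; px0_3 = 188; py0_3 = 32; px1_3 = 308; py1_3 = 140; center_x_4 = 200; center_y_4 = 228; radius_4 = 72; center_x_5 = 152; center_y_5 = 240; radius_5 = 56; px0_6 = 176; py0_6 = 156; px1_6 = 272; py1_6 = 200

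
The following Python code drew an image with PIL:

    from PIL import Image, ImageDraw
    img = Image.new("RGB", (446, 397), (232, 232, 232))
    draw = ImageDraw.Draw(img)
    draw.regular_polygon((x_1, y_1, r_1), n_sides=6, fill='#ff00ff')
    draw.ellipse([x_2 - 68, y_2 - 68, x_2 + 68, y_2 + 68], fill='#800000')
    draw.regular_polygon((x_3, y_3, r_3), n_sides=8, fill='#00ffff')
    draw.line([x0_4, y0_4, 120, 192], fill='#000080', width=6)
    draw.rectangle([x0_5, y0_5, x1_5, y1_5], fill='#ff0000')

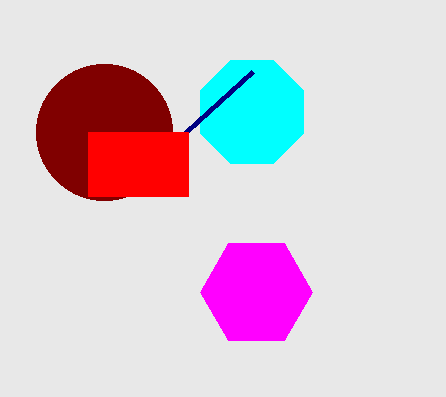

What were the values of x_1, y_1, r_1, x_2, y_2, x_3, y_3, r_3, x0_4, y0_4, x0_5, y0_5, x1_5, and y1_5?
x_1 = 256; y_1 = 292; r_1 = 56; x_2 = 104; y_2 = 132; x_3 = 252; y_3 = 112; r_3 = 56; x0_4 = 252; y0_4 = 72; x0_5 = 88; y0_5 = 132; x1_5 = 188; y1_5 = 196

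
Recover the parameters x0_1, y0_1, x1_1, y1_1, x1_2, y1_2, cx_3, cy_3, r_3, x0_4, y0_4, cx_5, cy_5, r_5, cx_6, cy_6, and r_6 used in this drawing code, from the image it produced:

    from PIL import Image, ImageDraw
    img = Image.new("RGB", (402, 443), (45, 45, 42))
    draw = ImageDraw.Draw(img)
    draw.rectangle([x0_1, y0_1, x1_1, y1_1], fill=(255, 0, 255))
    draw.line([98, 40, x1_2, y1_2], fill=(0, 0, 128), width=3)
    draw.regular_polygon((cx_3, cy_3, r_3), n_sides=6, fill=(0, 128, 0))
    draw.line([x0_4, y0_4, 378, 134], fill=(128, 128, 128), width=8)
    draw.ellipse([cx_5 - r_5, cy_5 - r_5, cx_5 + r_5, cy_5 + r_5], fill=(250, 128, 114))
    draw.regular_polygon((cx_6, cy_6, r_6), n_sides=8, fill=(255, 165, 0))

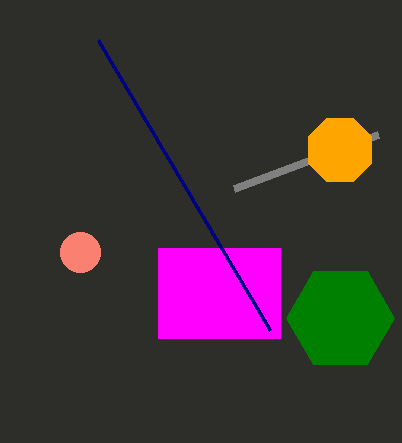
x0_1 = 158
y0_1 = 248
x1_1 = 280
y1_1 = 338
x1_2 = 270
y1_2 = 330
cx_3 = 340
cy_3 = 318
r_3 = 54
x0_4 = 234
y0_4 = 188
cx_5 = 80
cy_5 = 252
r_5 = 20
cx_6 = 340
cy_6 = 150
r_6 = 34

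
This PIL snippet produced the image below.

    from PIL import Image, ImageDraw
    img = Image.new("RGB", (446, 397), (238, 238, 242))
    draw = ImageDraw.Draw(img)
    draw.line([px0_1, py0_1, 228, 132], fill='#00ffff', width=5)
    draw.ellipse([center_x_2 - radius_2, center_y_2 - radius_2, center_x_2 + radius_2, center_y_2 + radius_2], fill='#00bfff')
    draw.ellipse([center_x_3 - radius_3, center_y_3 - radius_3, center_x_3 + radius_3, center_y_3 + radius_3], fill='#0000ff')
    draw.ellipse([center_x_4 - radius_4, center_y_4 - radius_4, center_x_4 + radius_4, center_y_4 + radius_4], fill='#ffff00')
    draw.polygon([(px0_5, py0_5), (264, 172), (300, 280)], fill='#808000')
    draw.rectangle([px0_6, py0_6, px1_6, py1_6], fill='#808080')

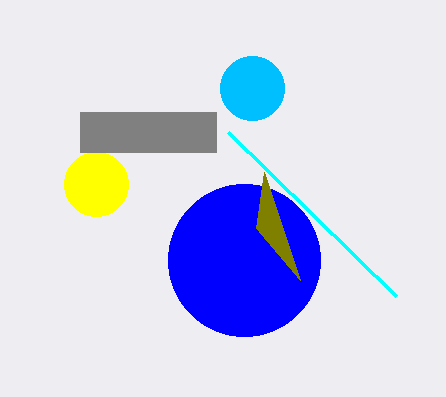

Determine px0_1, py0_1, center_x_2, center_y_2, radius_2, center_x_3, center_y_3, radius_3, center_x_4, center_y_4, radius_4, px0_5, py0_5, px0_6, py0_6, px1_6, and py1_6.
px0_1 = 396, py0_1 = 296, center_x_2 = 252, center_y_2 = 88, radius_2 = 32, center_x_3 = 244, center_y_3 = 260, radius_3 = 76, center_x_4 = 96, center_y_4 = 184, radius_4 = 32, px0_5 = 256, py0_5 = 228, px0_6 = 80, py0_6 = 112, px1_6 = 216, py1_6 = 152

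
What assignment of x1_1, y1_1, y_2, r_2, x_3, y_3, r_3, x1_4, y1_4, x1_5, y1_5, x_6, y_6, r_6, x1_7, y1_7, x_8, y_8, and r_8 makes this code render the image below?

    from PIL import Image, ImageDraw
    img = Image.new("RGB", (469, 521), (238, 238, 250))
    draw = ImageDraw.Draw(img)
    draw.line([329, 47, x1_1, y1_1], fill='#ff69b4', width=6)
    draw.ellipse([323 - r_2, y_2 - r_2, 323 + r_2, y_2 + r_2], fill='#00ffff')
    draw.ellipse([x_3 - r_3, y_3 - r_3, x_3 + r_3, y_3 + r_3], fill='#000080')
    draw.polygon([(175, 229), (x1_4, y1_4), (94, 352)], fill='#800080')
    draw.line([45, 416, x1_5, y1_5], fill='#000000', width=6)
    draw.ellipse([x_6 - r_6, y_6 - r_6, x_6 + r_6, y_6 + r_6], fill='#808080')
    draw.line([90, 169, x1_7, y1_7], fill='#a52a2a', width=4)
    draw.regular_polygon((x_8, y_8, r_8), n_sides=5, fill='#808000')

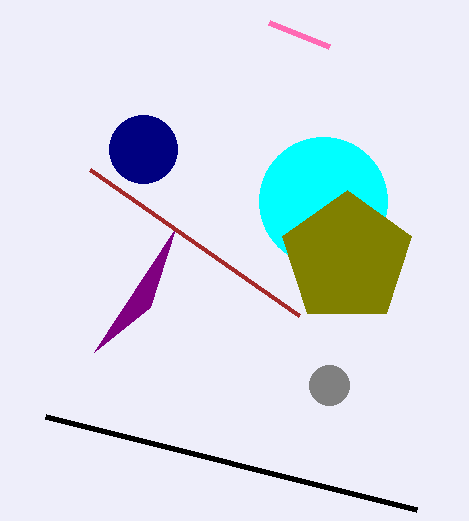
x1_1 = 269
y1_1 = 23
y_2 = 201
r_2 = 64
x_3 = 143
y_3 = 149
r_3 = 34
x1_4 = 150
y1_4 = 307
x1_5 = 416
y1_5 = 509
x_6 = 329
y_6 = 385
r_6 = 20
x1_7 = 299
y1_7 = 315
x_8 = 347
y_8 = 258
r_8 = 68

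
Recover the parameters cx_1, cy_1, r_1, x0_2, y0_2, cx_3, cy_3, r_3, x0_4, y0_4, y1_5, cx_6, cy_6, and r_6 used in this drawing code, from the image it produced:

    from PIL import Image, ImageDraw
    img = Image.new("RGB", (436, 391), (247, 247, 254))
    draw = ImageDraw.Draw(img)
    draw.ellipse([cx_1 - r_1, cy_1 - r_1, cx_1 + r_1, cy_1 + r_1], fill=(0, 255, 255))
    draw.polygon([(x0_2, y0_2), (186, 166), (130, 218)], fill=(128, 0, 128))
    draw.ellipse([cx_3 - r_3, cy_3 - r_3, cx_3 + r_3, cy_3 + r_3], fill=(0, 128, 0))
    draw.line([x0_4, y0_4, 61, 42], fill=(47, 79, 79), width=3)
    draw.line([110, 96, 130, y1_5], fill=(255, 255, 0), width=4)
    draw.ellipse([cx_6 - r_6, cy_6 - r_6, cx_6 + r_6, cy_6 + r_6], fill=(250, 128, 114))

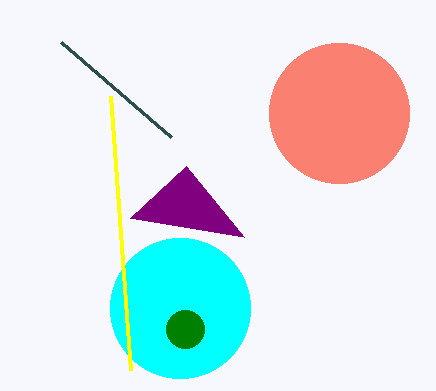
cx_1 = 180
cy_1 = 308
r_1 = 70
x0_2 = 244
y0_2 = 237
cx_3 = 185
cy_3 = 329
r_3 = 19
x0_4 = 171
y0_4 = 137
y1_5 = 370
cx_6 = 339
cy_6 = 113
r_6 = 70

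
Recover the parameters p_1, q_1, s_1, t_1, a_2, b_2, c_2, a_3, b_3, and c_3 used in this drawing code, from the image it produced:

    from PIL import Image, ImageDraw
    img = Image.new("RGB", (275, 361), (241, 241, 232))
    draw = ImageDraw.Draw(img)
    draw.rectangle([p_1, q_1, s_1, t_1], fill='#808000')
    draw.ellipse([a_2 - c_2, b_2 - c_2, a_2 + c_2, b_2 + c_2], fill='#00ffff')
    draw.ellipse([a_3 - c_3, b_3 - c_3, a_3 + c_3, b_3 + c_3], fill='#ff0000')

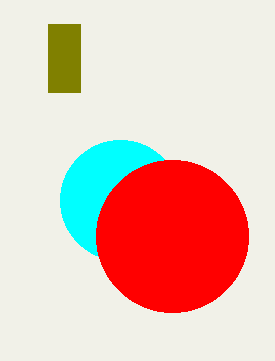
p_1 = 48, q_1 = 24, s_1 = 80, t_1 = 92, a_2 = 120, b_2 = 200, c_2 = 60, a_3 = 172, b_3 = 236, c_3 = 76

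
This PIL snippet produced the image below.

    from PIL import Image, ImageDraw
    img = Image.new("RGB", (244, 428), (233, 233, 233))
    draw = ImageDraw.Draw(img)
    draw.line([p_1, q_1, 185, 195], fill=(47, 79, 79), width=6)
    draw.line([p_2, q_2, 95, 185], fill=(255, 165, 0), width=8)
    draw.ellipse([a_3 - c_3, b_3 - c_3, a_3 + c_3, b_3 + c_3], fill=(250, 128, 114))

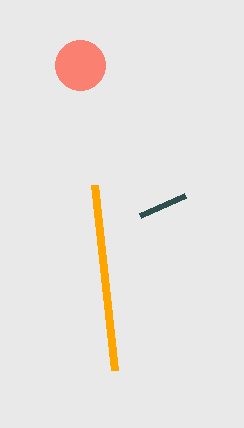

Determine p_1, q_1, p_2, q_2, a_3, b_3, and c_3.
p_1 = 140; q_1 = 215; p_2 = 115; q_2 = 370; a_3 = 80; b_3 = 65; c_3 = 25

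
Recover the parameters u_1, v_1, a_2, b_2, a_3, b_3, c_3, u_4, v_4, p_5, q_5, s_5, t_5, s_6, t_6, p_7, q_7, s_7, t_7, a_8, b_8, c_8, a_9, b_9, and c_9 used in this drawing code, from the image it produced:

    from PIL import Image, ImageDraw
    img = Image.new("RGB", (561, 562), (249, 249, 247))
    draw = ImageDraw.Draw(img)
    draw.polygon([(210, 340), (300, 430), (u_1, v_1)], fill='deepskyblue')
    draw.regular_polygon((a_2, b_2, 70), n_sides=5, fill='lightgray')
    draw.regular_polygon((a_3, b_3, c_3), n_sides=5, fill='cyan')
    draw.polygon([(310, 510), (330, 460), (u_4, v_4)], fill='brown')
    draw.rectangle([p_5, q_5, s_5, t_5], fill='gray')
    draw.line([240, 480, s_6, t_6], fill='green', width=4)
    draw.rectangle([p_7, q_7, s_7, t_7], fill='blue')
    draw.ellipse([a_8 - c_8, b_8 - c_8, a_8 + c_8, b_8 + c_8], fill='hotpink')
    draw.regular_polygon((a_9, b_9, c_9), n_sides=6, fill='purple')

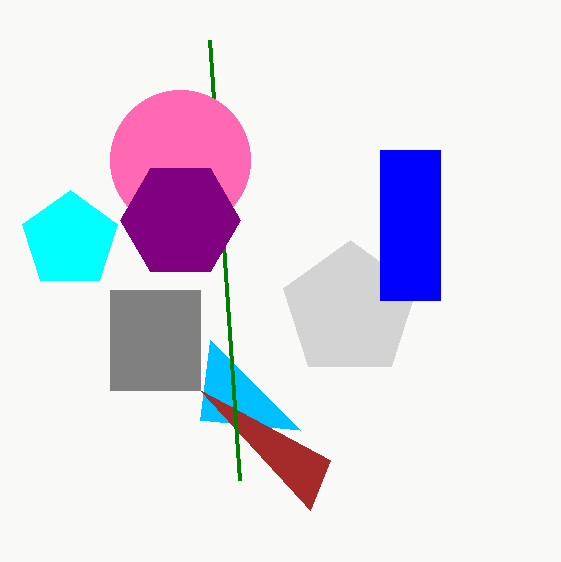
u_1 = 200, v_1 = 420, a_2 = 350, b_2 = 310, a_3 = 70, b_3 = 240, c_3 = 50, u_4 = 200, v_4 = 390, p_5 = 110, q_5 = 290, s_5 = 200, t_5 = 390, s_6 = 210, t_6 = 40, p_7 = 380, q_7 = 150, s_7 = 440, t_7 = 300, a_8 = 180, b_8 = 160, c_8 = 70, a_9 = 180, b_9 = 220, c_9 = 60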